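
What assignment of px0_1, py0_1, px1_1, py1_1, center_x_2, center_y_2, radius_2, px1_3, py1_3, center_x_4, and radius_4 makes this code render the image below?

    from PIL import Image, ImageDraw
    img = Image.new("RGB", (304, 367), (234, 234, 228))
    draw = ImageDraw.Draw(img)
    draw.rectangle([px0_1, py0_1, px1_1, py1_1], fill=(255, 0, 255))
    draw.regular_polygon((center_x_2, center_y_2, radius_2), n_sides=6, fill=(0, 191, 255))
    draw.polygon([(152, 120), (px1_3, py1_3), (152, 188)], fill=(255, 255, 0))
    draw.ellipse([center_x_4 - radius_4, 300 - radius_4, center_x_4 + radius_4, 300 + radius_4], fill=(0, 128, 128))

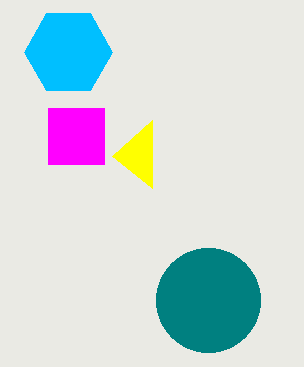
px0_1 = 48, py0_1 = 108, px1_1 = 104, py1_1 = 164, center_x_2 = 68, center_y_2 = 52, radius_2 = 44, px1_3 = 112, py1_3 = 156, center_x_4 = 208, radius_4 = 52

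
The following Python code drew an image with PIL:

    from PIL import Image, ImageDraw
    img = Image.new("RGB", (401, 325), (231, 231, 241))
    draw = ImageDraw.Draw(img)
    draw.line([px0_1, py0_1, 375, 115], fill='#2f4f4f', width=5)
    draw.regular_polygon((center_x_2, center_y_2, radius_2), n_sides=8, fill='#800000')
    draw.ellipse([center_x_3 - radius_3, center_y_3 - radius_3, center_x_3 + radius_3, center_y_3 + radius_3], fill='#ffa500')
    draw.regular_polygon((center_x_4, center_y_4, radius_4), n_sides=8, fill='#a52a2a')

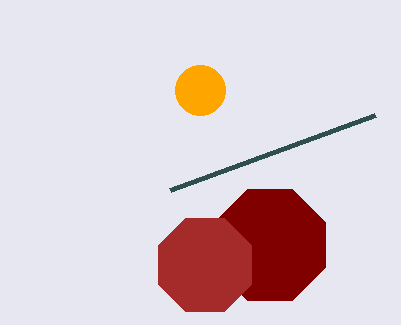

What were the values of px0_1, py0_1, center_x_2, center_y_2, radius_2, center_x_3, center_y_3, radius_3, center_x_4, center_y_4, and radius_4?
px0_1 = 170; py0_1 = 190; center_x_2 = 270; center_y_2 = 245; radius_2 = 60; center_x_3 = 200; center_y_3 = 90; radius_3 = 25; center_x_4 = 205; center_y_4 = 265; radius_4 = 50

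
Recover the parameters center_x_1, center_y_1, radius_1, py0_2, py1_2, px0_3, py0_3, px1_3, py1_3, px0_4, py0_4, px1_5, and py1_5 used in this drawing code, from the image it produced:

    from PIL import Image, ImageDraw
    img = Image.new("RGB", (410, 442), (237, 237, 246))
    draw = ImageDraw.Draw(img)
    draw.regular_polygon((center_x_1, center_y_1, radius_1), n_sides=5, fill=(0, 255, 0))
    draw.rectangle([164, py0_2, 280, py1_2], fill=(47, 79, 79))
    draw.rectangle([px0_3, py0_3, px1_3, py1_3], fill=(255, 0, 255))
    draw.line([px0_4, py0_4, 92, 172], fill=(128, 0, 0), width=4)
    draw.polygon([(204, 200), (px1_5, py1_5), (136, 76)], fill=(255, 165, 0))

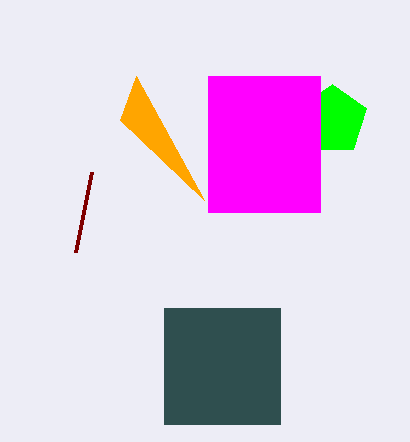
center_x_1 = 332, center_y_1 = 120, radius_1 = 36, py0_2 = 308, py1_2 = 424, px0_3 = 208, py0_3 = 76, px1_3 = 320, py1_3 = 212, px0_4 = 76, py0_4 = 252, px1_5 = 120, py1_5 = 120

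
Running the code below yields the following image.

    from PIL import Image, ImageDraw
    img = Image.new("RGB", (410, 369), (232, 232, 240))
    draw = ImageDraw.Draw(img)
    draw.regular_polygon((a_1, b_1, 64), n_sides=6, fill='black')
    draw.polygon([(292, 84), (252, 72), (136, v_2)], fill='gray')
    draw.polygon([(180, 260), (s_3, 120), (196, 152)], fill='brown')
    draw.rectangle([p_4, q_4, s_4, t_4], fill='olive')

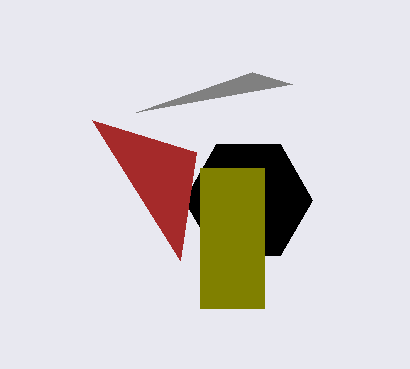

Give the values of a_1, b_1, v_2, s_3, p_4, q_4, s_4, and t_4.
a_1 = 248, b_1 = 200, v_2 = 112, s_3 = 92, p_4 = 200, q_4 = 168, s_4 = 264, t_4 = 308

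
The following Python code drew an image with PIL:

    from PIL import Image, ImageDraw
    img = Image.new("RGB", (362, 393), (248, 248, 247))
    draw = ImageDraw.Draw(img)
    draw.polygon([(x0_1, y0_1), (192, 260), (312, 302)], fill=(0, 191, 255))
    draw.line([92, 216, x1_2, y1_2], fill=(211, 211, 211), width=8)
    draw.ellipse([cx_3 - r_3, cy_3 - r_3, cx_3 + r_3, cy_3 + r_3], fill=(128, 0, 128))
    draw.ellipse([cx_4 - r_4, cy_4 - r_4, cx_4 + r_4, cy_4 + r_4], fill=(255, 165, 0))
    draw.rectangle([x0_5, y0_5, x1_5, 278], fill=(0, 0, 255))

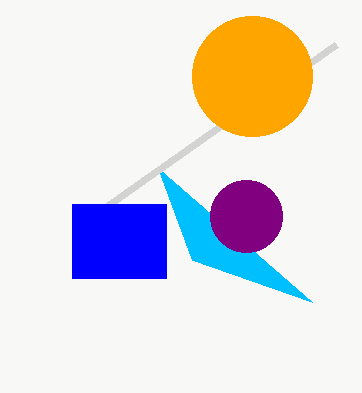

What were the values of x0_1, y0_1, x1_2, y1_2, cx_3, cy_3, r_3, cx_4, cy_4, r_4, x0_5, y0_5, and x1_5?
x0_1 = 158, y0_1 = 168, x1_2 = 336, y1_2 = 44, cx_3 = 246, cy_3 = 216, r_3 = 36, cx_4 = 252, cy_4 = 76, r_4 = 60, x0_5 = 72, y0_5 = 204, x1_5 = 166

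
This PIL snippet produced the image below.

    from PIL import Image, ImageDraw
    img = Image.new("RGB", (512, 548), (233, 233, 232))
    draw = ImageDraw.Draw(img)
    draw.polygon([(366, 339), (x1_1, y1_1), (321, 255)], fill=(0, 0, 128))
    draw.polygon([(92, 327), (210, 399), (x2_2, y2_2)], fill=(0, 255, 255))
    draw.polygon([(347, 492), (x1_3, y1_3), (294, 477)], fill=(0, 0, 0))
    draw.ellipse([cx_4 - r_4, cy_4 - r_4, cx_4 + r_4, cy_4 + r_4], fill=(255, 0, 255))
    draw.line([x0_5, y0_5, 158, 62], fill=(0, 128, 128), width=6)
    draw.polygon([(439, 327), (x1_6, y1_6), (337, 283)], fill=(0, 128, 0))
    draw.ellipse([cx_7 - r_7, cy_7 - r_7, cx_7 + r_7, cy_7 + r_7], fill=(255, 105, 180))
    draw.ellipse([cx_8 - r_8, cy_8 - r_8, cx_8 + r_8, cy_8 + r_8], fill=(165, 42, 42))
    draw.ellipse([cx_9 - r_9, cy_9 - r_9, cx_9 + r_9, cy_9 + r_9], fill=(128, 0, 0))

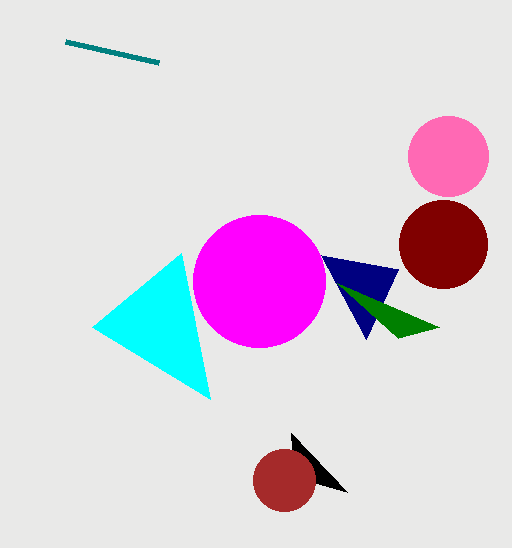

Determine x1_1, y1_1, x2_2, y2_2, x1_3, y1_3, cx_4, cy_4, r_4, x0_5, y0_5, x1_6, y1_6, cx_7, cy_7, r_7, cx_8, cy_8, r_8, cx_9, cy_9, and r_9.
x1_1 = 398, y1_1 = 269, x2_2 = 181, y2_2 = 253, x1_3 = 291, y1_3 = 433, cx_4 = 259, cy_4 = 281, r_4 = 66, x0_5 = 65, y0_5 = 41, x1_6 = 398, y1_6 = 338, cx_7 = 448, cy_7 = 156, r_7 = 40, cx_8 = 284, cy_8 = 480, r_8 = 31, cx_9 = 443, cy_9 = 244, r_9 = 44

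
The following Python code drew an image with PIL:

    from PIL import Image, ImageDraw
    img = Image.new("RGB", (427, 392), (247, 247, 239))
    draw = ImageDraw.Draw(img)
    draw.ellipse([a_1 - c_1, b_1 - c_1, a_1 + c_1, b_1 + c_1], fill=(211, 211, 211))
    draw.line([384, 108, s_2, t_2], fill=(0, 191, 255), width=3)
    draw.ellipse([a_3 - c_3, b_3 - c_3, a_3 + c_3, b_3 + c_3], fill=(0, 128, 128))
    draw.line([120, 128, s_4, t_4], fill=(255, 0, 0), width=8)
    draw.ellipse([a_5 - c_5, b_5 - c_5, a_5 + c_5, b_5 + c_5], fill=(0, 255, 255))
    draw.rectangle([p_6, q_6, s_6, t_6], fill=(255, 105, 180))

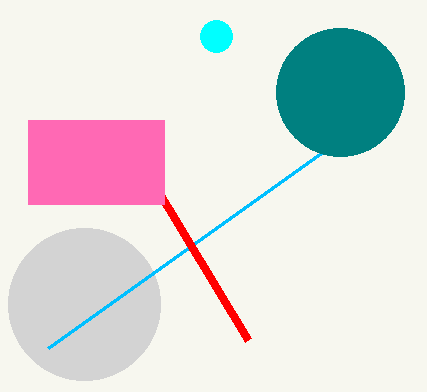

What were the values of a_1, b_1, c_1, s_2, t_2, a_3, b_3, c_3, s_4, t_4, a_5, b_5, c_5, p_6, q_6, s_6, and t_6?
a_1 = 84
b_1 = 304
c_1 = 76
s_2 = 48
t_2 = 348
a_3 = 340
b_3 = 92
c_3 = 64
s_4 = 248
t_4 = 340
a_5 = 216
b_5 = 36
c_5 = 16
p_6 = 28
q_6 = 120
s_6 = 164
t_6 = 204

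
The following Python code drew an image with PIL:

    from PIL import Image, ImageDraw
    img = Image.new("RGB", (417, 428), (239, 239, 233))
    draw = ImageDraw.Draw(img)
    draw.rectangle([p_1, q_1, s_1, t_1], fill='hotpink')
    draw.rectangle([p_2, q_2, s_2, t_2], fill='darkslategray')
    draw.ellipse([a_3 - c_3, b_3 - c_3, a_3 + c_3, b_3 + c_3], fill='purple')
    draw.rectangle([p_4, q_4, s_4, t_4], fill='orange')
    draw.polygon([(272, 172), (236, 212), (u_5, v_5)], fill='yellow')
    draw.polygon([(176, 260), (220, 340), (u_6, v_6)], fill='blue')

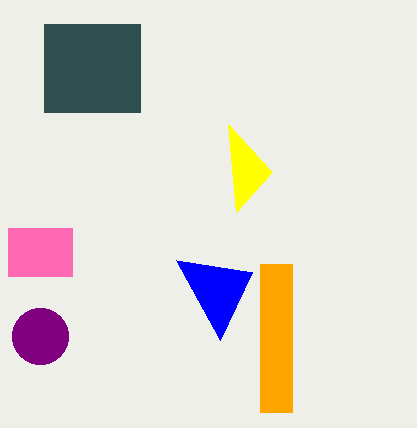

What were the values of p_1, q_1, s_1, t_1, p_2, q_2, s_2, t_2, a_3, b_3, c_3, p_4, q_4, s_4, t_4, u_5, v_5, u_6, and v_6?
p_1 = 8
q_1 = 228
s_1 = 72
t_1 = 276
p_2 = 44
q_2 = 24
s_2 = 140
t_2 = 112
a_3 = 40
b_3 = 336
c_3 = 28
p_4 = 260
q_4 = 264
s_4 = 292
t_4 = 412
u_5 = 228
v_5 = 124
u_6 = 252
v_6 = 272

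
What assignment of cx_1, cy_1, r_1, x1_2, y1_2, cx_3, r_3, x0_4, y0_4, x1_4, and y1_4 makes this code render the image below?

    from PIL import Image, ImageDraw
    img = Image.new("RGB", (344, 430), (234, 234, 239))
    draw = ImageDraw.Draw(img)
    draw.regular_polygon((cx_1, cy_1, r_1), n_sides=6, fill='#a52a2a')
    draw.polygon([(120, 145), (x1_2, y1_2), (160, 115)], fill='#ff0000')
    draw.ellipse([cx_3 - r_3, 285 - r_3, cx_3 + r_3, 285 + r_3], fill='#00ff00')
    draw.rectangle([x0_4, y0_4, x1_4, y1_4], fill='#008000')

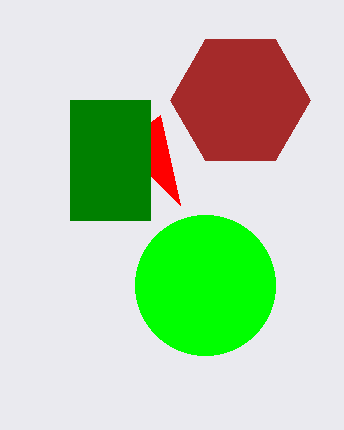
cx_1 = 240, cy_1 = 100, r_1 = 70, x1_2 = 180, y1_2 = 205, cx_3 = 205, r_3 = 70, x0_4 = 70, y0_4 = 100, x1_4 = 150, y1_4 = 220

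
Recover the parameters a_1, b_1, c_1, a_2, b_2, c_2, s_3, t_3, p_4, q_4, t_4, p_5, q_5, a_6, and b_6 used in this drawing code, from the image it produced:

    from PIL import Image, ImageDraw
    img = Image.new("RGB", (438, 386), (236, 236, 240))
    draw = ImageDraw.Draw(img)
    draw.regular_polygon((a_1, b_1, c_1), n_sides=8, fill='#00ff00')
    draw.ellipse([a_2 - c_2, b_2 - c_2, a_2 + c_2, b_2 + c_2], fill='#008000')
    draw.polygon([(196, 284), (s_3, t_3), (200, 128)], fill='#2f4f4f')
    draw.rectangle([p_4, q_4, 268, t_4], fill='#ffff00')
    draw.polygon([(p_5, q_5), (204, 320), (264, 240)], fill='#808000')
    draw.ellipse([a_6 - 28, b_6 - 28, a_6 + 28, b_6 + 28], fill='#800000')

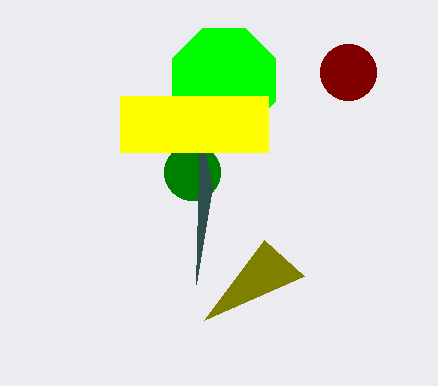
a_1 = 224, b_1 = 80, c_1 = 56, a_2 = 192, b_2 = 172, c_2 = 28, s_3 = 212, t_3 = 188, p_4 = 120, q_4 = 96, t_4 = 152, p_5 = 304, q_5 = 276, a_6 = 348, b_6 = 72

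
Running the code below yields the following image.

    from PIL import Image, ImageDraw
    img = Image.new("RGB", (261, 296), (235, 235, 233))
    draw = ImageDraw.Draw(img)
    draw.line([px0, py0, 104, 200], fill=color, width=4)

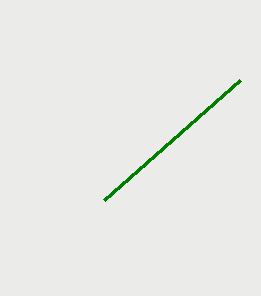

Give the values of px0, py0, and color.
px0 = 240
py0 = 80
color = 'green'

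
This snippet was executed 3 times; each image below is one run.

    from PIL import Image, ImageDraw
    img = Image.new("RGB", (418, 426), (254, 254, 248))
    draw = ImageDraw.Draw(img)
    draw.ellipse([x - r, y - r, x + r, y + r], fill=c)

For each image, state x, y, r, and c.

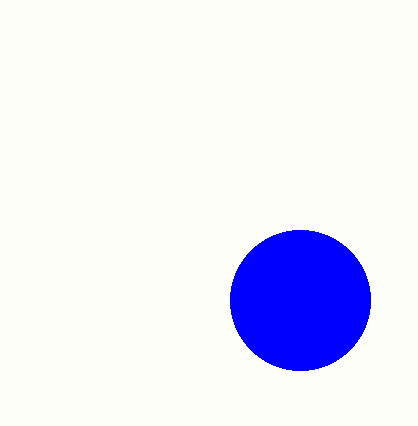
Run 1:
x = 300, y = 300, r = 70, c = 'blue'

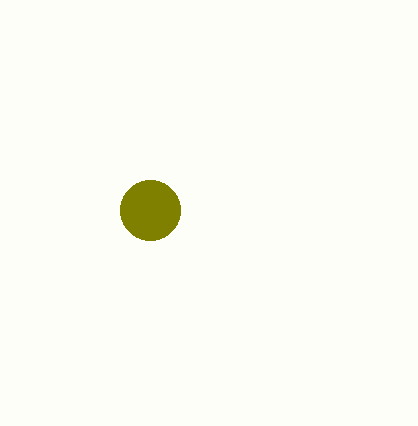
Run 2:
x = 150
y = 210
r = 30
c = 'olive'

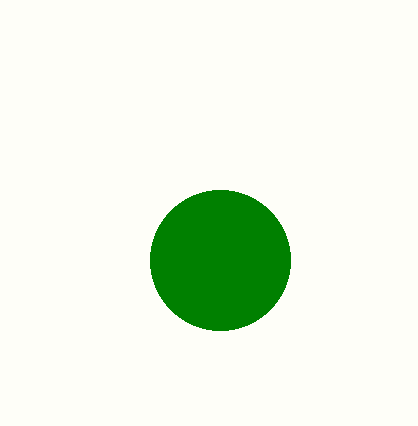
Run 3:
x = 220
y = 260
r = 70
c = 'green'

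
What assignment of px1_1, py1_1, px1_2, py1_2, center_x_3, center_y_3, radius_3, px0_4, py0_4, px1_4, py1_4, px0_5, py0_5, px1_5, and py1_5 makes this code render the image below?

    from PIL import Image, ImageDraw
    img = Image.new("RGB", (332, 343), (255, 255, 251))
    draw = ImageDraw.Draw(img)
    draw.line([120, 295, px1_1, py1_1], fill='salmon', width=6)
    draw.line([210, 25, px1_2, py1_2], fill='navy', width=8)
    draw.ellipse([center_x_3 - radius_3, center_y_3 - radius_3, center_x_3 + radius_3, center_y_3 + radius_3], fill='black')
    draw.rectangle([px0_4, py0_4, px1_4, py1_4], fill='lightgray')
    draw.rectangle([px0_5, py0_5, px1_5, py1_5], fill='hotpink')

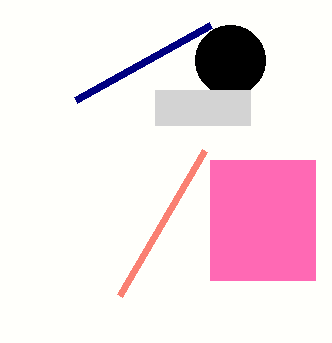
px1_1 = 205, py1_1 = 150, px1_2 = 75, py1_2 = 100, center_x_3 = 230, center_y_3 = 60, radius_3 = 35, px0_4 = 155, py0_4 = 90, px1_4 = 250, py1_4 = 125, px0_5 = 210, py0_5 = 160, px1_5 = 315, py1_5 = 280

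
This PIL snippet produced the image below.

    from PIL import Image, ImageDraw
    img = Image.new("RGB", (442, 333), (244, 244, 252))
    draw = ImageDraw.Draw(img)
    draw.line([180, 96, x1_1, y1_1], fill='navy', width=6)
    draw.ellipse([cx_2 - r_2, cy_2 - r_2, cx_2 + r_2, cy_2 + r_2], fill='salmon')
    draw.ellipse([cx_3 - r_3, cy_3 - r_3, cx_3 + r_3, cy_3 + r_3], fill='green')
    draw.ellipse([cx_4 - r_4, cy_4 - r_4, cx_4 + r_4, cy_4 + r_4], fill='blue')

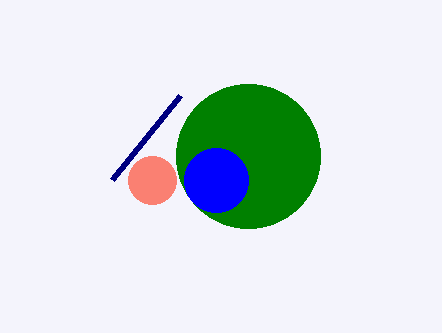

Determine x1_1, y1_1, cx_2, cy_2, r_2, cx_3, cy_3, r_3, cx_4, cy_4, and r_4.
x1_1 = 112, y1_1 = 180, cx_2 = 152, cy_2 = 180, r_2 = 24, cx_3 = 248, cy_3 = 156, r_3 = 72, cx_4 = 216, cy_4 = 180, r_4 = 32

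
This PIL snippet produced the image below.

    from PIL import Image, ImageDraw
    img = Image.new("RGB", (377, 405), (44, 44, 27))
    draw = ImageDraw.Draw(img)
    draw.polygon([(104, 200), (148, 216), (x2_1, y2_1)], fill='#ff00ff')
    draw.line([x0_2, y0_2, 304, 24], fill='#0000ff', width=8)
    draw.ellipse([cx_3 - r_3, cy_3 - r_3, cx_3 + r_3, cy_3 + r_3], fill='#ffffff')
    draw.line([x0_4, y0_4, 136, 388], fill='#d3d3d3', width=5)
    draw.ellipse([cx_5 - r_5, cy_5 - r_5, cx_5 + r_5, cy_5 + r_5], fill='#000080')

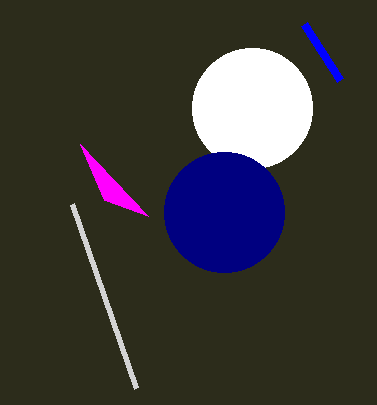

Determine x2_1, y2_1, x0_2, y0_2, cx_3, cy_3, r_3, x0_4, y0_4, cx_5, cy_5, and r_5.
x2_1 = 80, y2_1 = 144, x0_2 = 340, y0_2 = 80, cx_3 = 252, cy_3 = 108, r_3 = 60, x0_4 = 72, y0_4 = 204, cx_5 = 224, cy_5 = 212, r_5 = 60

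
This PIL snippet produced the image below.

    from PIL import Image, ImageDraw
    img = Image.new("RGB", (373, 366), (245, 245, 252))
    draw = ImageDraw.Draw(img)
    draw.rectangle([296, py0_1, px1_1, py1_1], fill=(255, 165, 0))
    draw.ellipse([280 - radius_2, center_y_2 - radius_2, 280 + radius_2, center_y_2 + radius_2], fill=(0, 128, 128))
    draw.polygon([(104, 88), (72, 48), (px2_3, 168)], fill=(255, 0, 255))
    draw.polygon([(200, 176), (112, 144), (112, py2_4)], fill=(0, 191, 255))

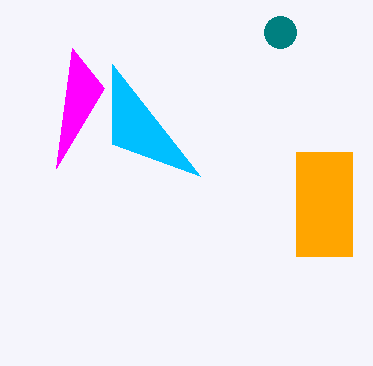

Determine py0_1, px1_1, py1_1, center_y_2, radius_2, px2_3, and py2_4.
py0_1 = 152, px1_1 = 352, py1_1 = 256, center_y_2 = 32, radius_2 = 16, px2_3 = 56, py2_4 = 64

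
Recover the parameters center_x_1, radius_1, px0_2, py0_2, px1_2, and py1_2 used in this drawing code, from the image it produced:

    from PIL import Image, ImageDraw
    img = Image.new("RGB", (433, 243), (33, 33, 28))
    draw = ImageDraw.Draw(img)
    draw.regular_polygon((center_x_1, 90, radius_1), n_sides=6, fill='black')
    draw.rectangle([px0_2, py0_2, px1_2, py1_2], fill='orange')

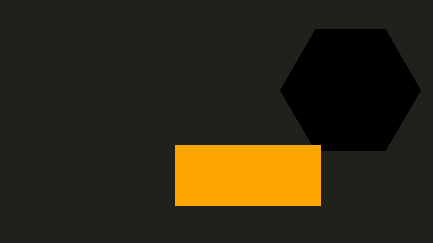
center_x_1 = 350
radius_1 = 70
px0_2 = 175
py0_2 = 145
px1_2 = 320
py1_2 = 205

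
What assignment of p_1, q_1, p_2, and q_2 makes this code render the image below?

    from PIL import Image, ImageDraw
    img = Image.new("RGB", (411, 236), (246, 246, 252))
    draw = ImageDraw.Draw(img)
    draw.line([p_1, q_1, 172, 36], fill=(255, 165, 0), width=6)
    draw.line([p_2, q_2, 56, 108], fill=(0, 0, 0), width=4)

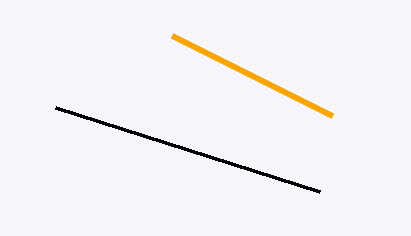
p_1 = 332
q_1 = 116
p_2 = 320
q_2 = 192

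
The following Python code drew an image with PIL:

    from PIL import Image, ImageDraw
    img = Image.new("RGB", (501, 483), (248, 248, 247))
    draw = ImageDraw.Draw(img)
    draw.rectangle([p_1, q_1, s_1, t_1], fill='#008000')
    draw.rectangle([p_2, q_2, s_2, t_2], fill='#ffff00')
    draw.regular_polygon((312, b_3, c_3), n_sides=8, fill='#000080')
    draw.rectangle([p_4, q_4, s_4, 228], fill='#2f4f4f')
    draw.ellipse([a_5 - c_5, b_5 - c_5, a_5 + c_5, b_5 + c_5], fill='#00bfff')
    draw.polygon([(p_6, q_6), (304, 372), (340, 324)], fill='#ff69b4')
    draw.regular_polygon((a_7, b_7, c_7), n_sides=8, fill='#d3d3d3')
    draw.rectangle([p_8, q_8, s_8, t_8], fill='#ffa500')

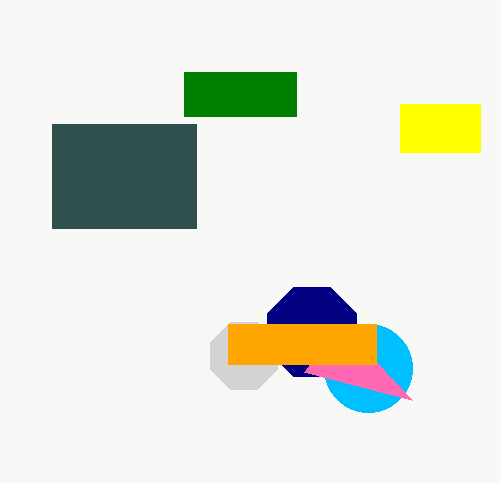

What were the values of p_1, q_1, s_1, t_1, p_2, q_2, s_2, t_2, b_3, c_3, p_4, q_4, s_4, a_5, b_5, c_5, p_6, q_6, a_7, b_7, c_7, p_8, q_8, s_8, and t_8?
p_1 = 184; q_1 = 72; s_1 = 296; t_1 = 116; p_2 = 400; q_2 = 104; s_2 = 480; t_2 = 152; b_3 = 332; c_3 = 48; p_4 = 52; q_4 = 124; s_4 = 196; a_5 = 368; b_5 = 368; c_5 = 44; p_6 = 412; q_6 = 400; a_7 = 244; b_7 = 356; c_7 = 36; p_8 = 228; q_8 = 324; s_8 = 376; t_8 = 364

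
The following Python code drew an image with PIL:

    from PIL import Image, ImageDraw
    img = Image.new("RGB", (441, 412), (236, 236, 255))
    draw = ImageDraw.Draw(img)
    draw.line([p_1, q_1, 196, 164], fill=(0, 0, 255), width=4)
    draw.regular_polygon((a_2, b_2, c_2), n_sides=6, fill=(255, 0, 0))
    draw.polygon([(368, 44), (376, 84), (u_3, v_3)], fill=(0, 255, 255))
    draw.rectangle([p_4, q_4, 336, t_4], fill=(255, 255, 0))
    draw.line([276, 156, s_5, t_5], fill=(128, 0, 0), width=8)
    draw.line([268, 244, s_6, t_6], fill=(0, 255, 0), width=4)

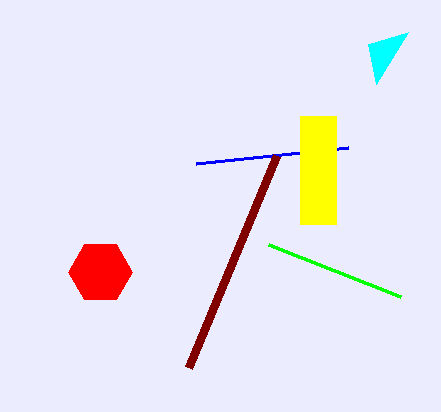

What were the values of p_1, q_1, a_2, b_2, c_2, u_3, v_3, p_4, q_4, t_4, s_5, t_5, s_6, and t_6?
p_1 = 348
q_1 = 148
a_2 = 100
b_2 = 272
c_2 = 32
u_3 = 408
v_3 = 32
p_4 = 300
q_4 = 116
t_4 = 224
s_5 = 188
t_5 = 368
s_6 = 400
t_6 = 296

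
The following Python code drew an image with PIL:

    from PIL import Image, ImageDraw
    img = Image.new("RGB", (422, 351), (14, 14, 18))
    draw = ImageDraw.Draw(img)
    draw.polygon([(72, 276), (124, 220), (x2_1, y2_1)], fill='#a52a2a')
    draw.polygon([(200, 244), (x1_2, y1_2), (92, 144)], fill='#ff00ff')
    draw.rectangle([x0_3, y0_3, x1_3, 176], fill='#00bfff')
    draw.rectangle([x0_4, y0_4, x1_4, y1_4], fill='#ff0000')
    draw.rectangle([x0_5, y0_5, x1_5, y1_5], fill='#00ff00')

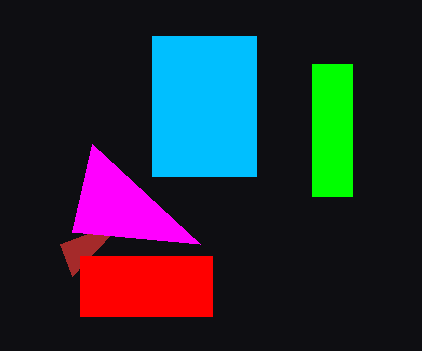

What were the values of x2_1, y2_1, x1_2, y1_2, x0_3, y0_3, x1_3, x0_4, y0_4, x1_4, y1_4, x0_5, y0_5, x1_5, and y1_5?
x2_1 = 60
y2_1 = 244
x1_2 = 72
y1_2 = 232
x0_3 = 152
y0_3 = 36
x1_3 = 256
x0_4 = 80
y0_4 = 256
x1_4 = 212
y1_4 = 316
x0_5 = 312
y0_5 = 64
x1_5 = 352
y1_5 = 196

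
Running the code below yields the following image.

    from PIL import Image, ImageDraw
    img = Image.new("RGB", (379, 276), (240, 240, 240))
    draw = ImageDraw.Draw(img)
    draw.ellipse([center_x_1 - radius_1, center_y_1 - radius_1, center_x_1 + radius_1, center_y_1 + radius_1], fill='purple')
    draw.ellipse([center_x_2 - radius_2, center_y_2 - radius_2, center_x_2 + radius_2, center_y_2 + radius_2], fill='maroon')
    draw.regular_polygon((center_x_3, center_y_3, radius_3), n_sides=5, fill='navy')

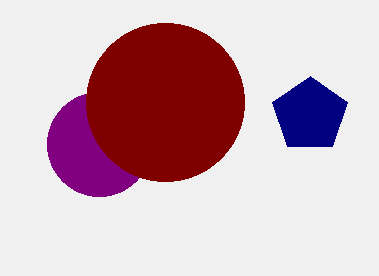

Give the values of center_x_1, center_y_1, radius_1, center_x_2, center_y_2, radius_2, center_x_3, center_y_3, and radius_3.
center_x_1 = 99
center_y_1 = 144
radius_1 = 52
center_x_2 = 165
center_y_2 = 102
radius_2 = 79
center_x_3 = 310
center_y_3 = 115
radius_3 = 39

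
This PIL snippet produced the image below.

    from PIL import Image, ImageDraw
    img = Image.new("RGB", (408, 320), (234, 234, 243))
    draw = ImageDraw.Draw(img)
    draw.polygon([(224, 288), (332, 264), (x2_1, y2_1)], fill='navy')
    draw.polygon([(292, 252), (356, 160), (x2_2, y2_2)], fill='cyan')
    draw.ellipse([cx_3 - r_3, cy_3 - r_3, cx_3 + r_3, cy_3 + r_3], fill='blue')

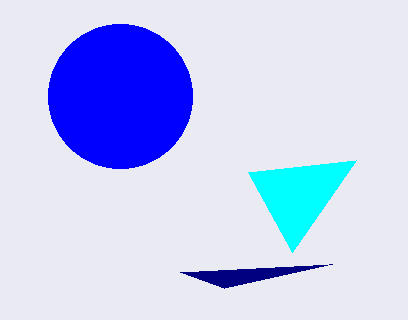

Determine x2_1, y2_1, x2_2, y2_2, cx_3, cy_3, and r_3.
x2_1 = 180
y2_1 = 272
x2_2 = 248
y2_2 = 172
cx_3 = 120
cy_3 = 96
r_3 = 72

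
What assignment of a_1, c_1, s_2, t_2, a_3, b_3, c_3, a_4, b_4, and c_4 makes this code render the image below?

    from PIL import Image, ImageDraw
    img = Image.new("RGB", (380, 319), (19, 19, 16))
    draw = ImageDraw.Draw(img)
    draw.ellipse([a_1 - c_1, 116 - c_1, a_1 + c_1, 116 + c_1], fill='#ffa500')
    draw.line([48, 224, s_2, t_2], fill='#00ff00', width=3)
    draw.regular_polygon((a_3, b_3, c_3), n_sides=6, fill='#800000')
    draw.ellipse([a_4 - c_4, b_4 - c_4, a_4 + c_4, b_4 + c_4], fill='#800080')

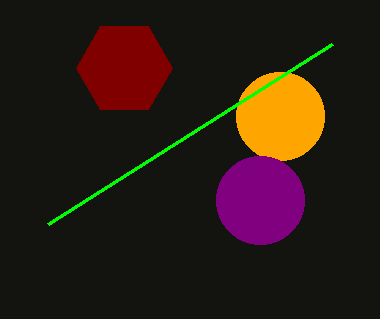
a_1 = 280
c_1 = 44
s_2 = 332
t_2 = 44
a_3 = 124
b_3 = 68
c_3 = 48
a_4 = 260
b_4 = 200
c_4 = 44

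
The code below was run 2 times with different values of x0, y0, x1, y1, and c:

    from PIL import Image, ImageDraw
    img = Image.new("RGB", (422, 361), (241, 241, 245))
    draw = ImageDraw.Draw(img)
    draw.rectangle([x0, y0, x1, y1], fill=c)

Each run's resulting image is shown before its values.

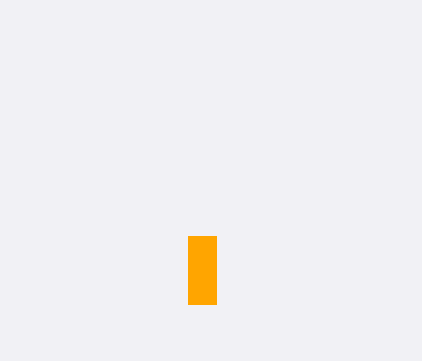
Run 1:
x0 = 188, y0 = 236, x1 = 216, y1 = 304, c = 'orange'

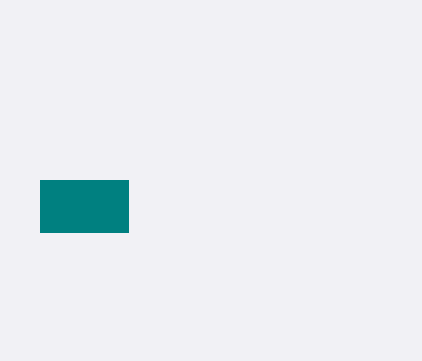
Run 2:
x0 = 40
y0 = 180
x1 = 128
y1 = 232
c = 'teal'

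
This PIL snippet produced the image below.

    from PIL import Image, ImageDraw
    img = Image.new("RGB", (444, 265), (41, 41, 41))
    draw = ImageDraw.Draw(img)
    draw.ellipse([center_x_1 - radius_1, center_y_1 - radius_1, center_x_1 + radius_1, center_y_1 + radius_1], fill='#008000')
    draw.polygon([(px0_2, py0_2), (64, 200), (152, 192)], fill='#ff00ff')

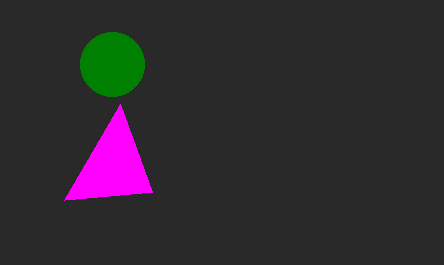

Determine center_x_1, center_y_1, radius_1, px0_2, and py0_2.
center_x_1 = 112, center_y_1 = 64, radius_1 = 32, px0_2 = 120, py0_2 = 104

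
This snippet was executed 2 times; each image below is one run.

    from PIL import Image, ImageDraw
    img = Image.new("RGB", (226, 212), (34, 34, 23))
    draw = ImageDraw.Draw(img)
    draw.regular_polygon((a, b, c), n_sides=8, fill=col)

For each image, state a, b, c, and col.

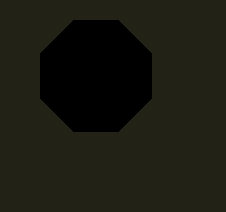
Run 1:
a = 96, b = 76, c = 60, col = 'black'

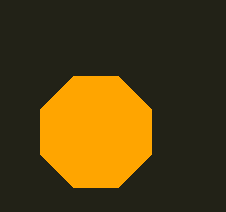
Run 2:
a = 96; b = 132; c = 60; col = 'orange'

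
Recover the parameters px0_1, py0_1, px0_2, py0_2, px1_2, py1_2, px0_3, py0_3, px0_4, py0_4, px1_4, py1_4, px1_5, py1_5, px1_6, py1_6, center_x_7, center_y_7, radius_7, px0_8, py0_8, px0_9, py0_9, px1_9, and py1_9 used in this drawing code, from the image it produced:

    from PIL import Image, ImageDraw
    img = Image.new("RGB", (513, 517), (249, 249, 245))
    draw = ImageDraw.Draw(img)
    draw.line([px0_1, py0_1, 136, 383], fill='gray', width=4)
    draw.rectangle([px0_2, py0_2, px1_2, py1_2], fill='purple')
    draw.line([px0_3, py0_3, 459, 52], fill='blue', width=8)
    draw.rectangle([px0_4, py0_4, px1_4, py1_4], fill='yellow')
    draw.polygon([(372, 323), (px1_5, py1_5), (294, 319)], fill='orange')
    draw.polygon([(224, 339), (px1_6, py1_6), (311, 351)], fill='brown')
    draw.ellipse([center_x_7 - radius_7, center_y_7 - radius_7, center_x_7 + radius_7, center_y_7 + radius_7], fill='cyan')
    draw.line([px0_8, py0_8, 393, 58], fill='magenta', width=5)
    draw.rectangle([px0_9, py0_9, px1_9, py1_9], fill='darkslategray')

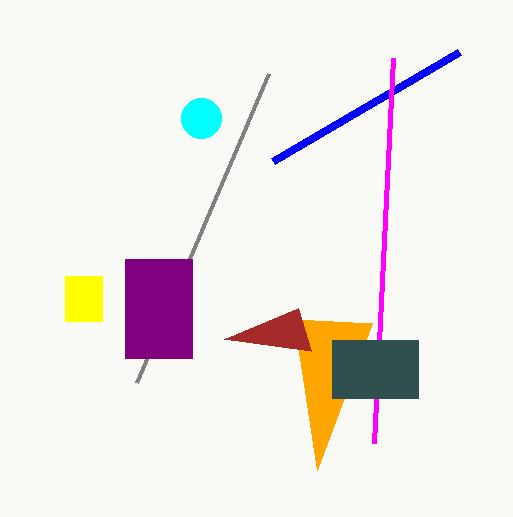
px0_1 = 268
py0_1 = 74
px0_2 = 125
py0_2 = 259
px1_2 = 192
py1_2 = 358
px0_3 = 273
py0_3 = 161
px0_4 = 65
py0_4 = 276
px1_4 = 102
py1_4 = 321
px1_5 = 317
py1_5 = 470
px1_6 = 298
py1_6 = 308
center_x_7 = 201
center_y_7 = 118
radius_7 = 20
px0_8 = 374
py0_8 = 443
px0_9 = 332
py0_9 = 340
px1_9 = 418
py1_9 = 398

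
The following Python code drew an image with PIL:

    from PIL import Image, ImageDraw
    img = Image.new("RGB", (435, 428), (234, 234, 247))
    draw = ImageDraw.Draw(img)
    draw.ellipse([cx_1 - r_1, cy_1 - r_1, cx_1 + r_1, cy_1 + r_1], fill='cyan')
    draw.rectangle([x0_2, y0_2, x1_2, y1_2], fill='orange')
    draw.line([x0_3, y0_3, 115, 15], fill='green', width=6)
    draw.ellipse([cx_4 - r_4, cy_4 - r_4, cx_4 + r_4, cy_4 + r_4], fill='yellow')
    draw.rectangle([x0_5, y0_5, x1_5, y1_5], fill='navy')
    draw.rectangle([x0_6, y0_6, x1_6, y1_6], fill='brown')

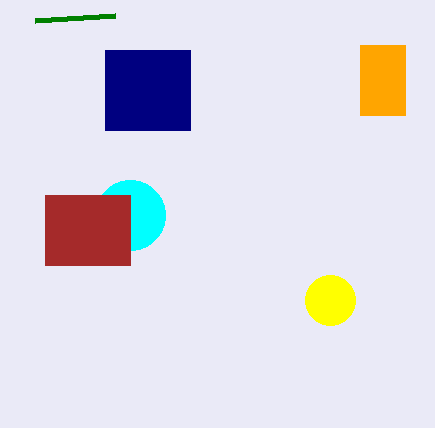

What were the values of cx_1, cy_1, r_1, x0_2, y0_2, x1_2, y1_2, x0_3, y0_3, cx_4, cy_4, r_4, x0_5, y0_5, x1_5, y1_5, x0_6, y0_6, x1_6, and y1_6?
cx_1 = 130, cy_1 = 215, r_1 = 35, x0_2 = 360, y0_2 = 45, x1_2 = 405, y1_2 = 115, x0_3 = 35, y0_3 = 20, cx_4 = 330, cy_4 = 300, r_4 = 25, x0_5 = 105, y0_5 = 50, x1_5 = 190, y1_5 = 130, x0_6 = 45, y0_6 = 195, x1_6 = 130, y1_6 = 265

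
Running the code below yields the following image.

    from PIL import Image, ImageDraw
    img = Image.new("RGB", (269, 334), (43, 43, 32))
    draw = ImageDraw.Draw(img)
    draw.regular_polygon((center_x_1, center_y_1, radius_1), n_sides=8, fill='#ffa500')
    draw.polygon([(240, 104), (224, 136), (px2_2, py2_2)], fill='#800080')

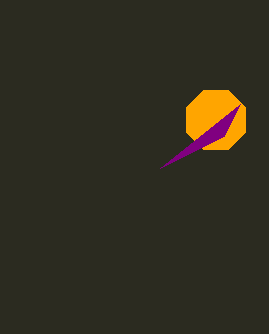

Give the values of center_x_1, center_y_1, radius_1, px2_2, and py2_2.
center_x_1 = 216, center_y_1 = 120, radius_1 = 32, px2_2 = 160, py2_2 = 168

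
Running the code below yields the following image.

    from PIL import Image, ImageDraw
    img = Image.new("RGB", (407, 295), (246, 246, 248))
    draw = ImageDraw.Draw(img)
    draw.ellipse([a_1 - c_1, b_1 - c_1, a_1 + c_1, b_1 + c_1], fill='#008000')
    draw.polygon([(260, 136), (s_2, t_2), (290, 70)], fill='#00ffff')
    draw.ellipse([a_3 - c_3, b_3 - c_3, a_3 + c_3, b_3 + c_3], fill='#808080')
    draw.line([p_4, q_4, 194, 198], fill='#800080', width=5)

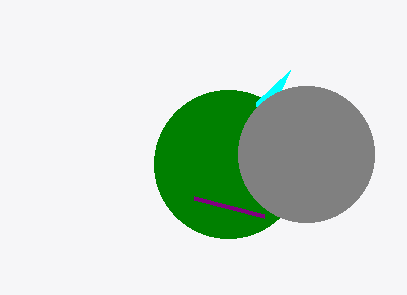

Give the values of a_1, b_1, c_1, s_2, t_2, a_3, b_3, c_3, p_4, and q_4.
a_1 = 228; b_1 = 164; c_1 = 74; s_2 = 256; t_2 = 102; a_3 = 306; b_3 = 154; c_3 = 68; p_4 = 264; q_4 = 216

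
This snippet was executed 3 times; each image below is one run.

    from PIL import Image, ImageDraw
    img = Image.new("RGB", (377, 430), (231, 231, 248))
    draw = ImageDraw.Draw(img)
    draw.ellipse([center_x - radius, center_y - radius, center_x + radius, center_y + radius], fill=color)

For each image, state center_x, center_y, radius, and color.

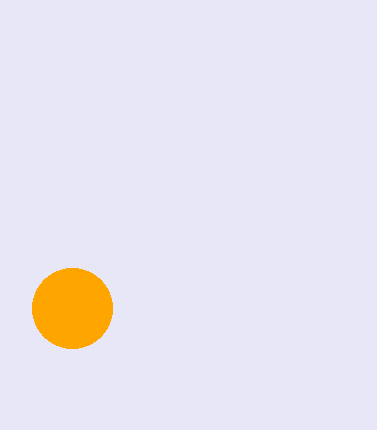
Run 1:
center_x = 72; center_y = 308; radius = 40; color = 'orange'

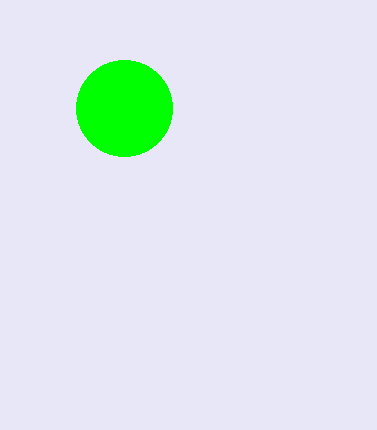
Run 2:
center_x = 124; center_y = 108; radius = 48; color = 'lime'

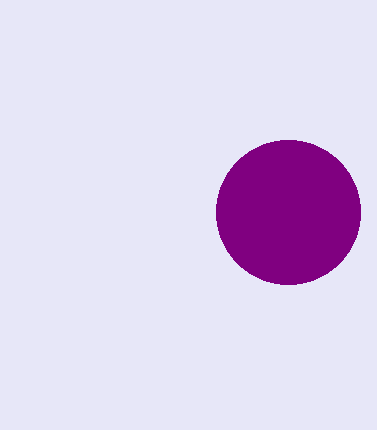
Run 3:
center_x = 288; center_y = 212; radius = 72; color = 'purple'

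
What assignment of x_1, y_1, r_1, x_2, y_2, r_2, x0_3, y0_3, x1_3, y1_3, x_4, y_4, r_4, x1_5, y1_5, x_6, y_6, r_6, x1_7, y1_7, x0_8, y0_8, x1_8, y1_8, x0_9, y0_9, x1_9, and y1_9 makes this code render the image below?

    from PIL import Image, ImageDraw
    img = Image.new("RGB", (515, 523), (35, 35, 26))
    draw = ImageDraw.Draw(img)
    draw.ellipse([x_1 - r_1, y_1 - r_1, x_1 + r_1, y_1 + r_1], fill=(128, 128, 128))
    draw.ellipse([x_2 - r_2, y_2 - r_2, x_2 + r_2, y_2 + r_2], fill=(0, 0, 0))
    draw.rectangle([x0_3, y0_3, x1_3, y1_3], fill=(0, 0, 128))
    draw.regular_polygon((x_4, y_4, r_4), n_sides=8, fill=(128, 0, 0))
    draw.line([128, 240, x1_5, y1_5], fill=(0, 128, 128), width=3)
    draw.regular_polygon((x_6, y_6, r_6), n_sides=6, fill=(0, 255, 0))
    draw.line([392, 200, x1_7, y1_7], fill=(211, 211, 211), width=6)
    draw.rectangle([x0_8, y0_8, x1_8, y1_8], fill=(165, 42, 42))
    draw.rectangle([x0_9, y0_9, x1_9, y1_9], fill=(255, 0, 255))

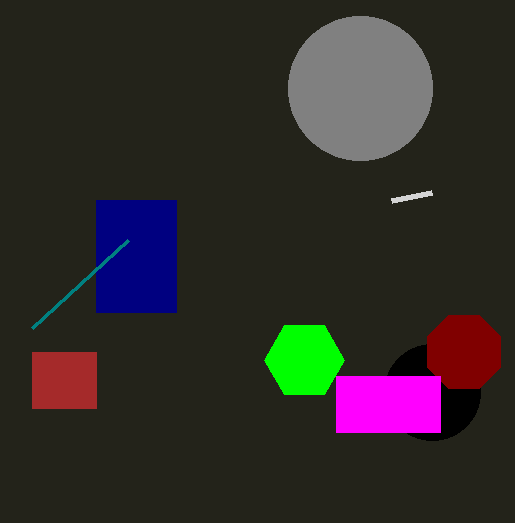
x_1 = 360; y_1 = 88; r_1 = 72; x_2 = 432; y_2 = 392; r_2 = 48; x0_3 = 96; y0_3 = 200; x1_3 = 176; y1_3 = 312; x_4 = 464; y_4 = 352; r_4 = 40; x1_5 = 32; y1_5 = 328; x_6 = 304; y_6 = 360; r_6 = 40; x1_7 = 432; y1_7 = 192; x0_8 = 32; y0_8 = 352; x1_8 = 96; y1_8 = 408; x0_9 = 336; y0_9 = 376; x1_9 = 440; y1_9 = 432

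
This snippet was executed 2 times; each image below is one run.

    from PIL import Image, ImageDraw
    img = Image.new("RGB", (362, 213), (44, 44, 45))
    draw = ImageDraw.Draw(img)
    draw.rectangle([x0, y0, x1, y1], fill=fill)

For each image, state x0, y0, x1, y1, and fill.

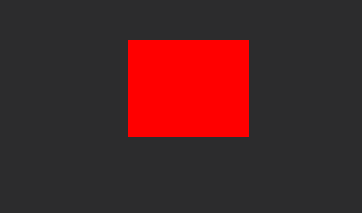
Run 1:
x0 = 128
y0 = 40
x1 = 248
y1 = 136
fill = 'red'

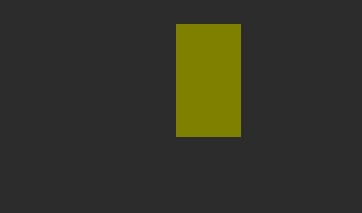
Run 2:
x0 = 176; y0 = 24; x1 = 240; y1 = 136; fill = 'olive'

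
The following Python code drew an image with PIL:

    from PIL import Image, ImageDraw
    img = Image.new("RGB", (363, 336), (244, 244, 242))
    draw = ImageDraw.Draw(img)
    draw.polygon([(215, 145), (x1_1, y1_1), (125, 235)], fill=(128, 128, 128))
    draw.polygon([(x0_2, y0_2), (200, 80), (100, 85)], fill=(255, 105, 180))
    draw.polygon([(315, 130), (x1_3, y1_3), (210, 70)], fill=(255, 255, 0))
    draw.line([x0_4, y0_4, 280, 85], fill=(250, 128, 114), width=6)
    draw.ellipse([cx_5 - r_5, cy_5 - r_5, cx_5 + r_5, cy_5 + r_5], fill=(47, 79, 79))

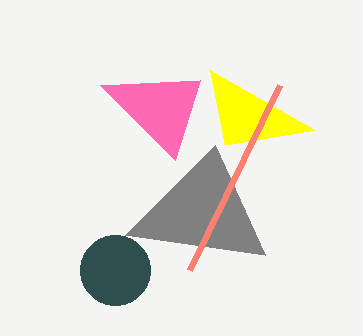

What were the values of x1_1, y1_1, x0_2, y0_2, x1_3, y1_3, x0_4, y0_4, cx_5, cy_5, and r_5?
x1_1 = 265
y1_1 = 255
x0_2 = 175
y0_2 = 160
x1_3 = 225
y1_3 = 145
x0_4 = 190
y0_4 = 270
cx_5 = 115
cy_5 = 270
r_5 = 35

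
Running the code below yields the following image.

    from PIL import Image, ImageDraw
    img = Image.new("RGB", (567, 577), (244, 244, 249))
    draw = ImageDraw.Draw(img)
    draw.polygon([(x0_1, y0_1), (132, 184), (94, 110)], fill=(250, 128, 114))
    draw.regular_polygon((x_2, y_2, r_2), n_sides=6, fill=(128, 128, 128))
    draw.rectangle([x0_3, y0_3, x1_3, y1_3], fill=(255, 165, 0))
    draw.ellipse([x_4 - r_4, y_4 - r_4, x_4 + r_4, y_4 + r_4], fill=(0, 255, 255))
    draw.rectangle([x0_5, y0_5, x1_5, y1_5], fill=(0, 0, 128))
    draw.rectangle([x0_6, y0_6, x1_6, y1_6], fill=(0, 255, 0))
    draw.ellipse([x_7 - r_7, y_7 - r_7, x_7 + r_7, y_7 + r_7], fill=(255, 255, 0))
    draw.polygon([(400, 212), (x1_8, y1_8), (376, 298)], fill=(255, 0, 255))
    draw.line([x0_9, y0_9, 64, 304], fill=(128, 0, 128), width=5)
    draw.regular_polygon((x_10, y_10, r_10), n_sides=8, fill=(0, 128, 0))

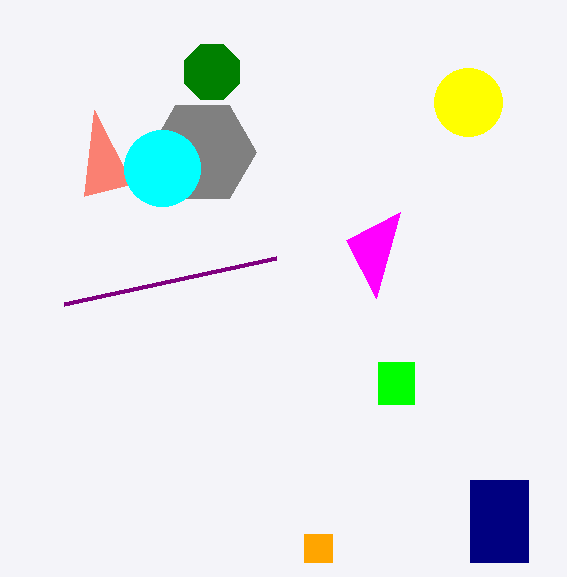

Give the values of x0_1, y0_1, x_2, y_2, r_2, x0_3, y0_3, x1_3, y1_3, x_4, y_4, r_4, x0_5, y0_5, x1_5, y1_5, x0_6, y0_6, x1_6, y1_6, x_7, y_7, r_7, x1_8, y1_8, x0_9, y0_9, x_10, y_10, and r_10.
x0_1 = 84
y0_1 = 196
x_2 = 202
y_2 = 152
r_2 = 54
x0_3 = 304
y0_3 = 534
x1_3 = 332
y1_3 = 562
x_4 = 162
y_4 = 168
r_4 = 38
x0_5 = 470
y0_5 = 480
x1_5 = 528
y1_5 = 562
x0_6 = 378
y0_6 = 362
x1_6 = 414
y1_6 = 404
x_7 = 468
y_7 = 102
r_7 = 34
x1_8 = 346
y1_8 = 240
x0_9 = 276
y0_9 = 258
x_10 = 212
y_10 = 72
r_10 = 30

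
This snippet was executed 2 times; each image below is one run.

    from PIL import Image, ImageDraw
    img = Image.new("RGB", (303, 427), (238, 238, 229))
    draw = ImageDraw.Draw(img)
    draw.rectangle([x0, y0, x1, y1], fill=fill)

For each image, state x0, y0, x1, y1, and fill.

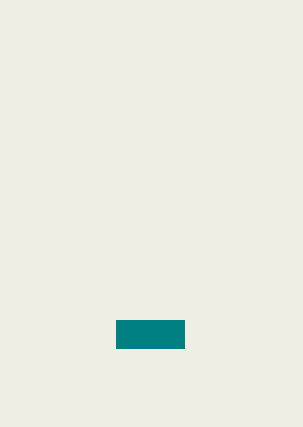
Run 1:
x0 = 116; y0 = 320; x1 = 184; y1 = 348; fill = 'teal'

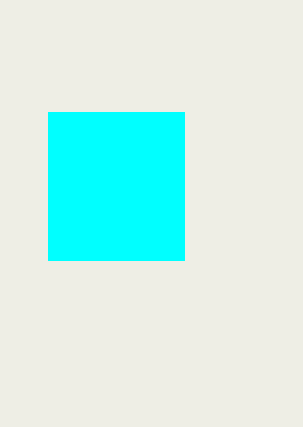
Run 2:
x0 = 48, y0 = 112, x1 = 184, y1 = 260, fill = 'cyan'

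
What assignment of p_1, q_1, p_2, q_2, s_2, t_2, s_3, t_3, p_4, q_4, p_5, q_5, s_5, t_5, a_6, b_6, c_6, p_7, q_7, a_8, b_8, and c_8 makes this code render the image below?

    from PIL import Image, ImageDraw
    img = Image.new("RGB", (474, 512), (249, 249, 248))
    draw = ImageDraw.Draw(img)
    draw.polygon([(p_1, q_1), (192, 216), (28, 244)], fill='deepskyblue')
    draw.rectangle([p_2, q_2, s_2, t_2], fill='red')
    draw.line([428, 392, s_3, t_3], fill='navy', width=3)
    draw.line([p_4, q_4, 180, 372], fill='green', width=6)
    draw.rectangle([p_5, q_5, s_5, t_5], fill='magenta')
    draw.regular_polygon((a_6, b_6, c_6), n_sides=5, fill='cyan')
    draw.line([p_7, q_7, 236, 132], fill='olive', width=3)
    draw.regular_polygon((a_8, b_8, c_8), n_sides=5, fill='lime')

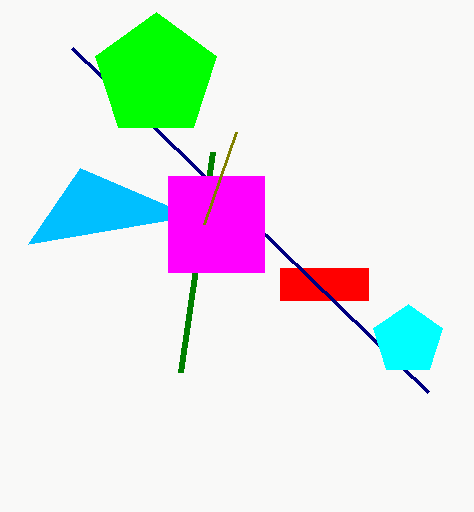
p_1 = 80
q_1 = 168
p_2 = 280
q_2 = 268
s_2 = 368
t_2 = 300
s_3 = 72
t_3 = 48
p_4 = 212
q_4 = 152
p_5 = 168
q_5 = 176
s_5 = 264
t_5 = 272
a_6 = 408
b_6 = 340
c_6 = 36
p_7 = 204
q_7 = 224
a_8 = 156
b_8 = 76
c_8 = 64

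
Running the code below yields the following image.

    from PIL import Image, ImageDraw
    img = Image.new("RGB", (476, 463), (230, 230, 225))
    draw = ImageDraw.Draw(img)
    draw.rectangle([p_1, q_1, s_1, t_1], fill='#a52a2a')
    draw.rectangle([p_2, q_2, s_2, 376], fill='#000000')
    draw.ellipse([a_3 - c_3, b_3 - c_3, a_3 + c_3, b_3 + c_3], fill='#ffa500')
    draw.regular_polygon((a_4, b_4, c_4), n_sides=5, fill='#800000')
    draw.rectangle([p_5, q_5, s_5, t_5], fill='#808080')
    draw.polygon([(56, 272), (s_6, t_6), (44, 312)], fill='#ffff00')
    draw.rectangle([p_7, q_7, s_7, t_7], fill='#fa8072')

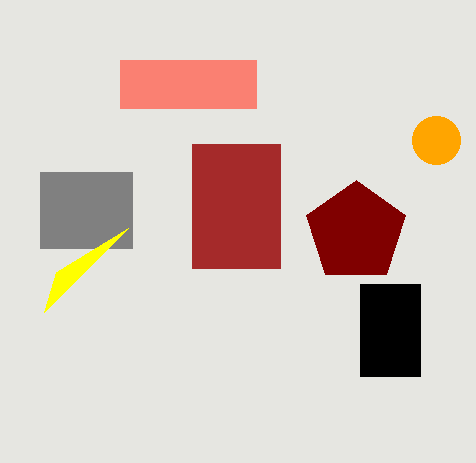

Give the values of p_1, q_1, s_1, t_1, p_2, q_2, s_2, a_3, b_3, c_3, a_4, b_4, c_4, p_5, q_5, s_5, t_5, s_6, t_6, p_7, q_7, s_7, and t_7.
p_1 = 192; q_1 = 144; s_1 = 280; t_1 = 268; p_2 = 360; q_2 = 284; s_2 = 420; a_3 = 436; b_3 = 140; c_3 = 24; a_4 = 356; b_4 = 232; c_4 = 52; p_5 = 40; q_5 = 172; s_5 = 132; t_5 = 248; s_6 = 128; t_6 = 228; p_7 = 120; q_7 = 60; s_7 = 256; t_7 = 108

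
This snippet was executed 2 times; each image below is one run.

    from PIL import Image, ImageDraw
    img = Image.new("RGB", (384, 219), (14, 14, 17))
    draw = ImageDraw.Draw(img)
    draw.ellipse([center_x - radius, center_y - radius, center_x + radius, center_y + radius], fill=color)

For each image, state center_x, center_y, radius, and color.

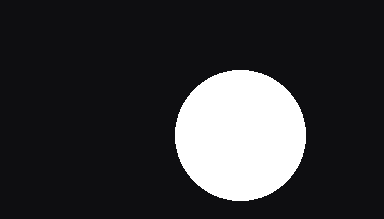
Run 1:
center_x = 240, center_y = 135, radius = 65, color = 'white'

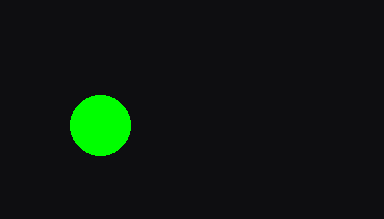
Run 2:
center_x = 100, center_y = 125, radius = 30, color = 'lime'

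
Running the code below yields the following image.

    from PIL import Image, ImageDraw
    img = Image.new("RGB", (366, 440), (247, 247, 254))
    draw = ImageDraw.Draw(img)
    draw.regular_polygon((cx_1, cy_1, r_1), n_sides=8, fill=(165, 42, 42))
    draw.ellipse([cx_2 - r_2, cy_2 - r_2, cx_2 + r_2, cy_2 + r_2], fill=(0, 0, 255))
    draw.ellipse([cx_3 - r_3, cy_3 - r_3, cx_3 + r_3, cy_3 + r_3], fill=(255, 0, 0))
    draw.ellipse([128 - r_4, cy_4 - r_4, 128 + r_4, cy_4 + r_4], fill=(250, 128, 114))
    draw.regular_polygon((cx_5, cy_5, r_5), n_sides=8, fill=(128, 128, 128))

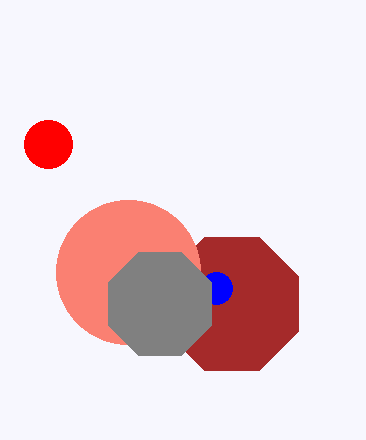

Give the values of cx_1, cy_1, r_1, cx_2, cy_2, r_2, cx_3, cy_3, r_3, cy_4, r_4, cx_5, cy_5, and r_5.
cx_1 = 232
cy_1 = 304
r_1 = 72
cx_2 = 216
cy_2 = 288
r_2 = 16
cx_3 = 48
cy_3 = 144
r_3 = 24
cy_4 = 272
r_4 = 72
cx_5 = 160
cy_5 = 304
r_5 = 56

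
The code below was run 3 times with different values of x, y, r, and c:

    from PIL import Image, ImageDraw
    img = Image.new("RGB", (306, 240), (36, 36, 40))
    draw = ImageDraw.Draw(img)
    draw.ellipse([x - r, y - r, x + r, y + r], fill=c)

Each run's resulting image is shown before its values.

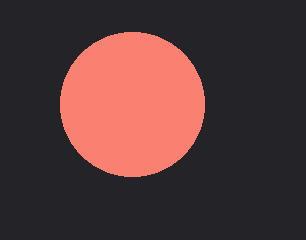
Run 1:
x = 132; y = 104; r = 72; c = 'salmon'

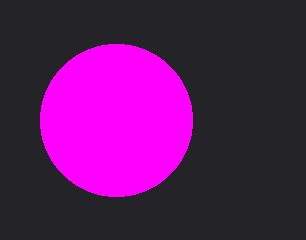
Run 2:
x = 116; y = 120; r = 76; c = 'magenta'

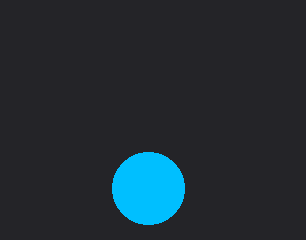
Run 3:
x = 148; y = 188; r = 36; c = 'deepskyblue'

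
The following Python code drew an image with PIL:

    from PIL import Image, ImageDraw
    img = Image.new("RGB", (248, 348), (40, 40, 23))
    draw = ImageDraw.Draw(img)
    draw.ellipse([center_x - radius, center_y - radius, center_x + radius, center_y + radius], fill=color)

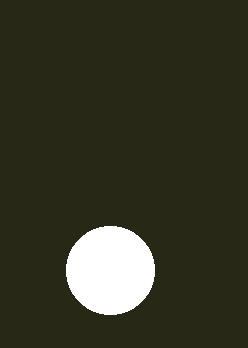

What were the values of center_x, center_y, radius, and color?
center_x = 110, center_y = 270, radius = 44, color = 'white'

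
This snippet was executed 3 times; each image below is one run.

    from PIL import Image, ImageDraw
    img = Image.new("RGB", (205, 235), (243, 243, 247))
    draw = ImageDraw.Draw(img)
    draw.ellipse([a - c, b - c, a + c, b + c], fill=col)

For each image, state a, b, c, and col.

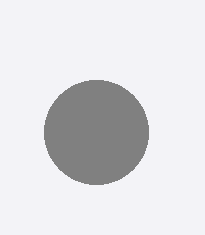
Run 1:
a = 96, b = 132, c = 52, col = 'gray'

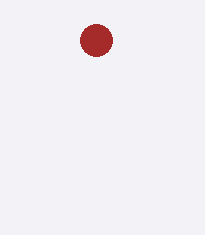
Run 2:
a = 96; b = 40; c = 16; col = 'brown'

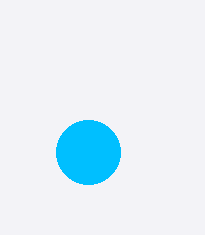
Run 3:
a = 88; b = 152; c = 32; col = 'deepskyblue'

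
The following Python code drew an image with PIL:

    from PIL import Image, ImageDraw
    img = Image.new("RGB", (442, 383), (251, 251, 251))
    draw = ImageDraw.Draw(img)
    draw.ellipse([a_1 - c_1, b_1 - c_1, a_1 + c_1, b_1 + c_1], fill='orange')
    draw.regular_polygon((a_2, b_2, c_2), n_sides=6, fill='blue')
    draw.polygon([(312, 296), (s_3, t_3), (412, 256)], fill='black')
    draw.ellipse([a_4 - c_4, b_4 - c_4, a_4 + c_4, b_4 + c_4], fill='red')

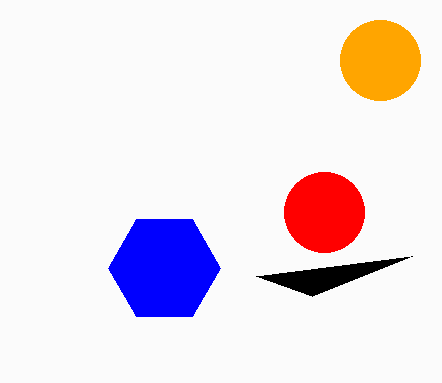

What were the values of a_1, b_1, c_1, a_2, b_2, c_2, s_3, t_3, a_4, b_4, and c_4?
a_1 = 380, b_1 = 60, c_1 = 40, a_2 = 164, b_2 = 268, c_2 = 56, s_3 = 256, t_3 = 276, a_4 = 324, b_4 = 212, c_4 = 40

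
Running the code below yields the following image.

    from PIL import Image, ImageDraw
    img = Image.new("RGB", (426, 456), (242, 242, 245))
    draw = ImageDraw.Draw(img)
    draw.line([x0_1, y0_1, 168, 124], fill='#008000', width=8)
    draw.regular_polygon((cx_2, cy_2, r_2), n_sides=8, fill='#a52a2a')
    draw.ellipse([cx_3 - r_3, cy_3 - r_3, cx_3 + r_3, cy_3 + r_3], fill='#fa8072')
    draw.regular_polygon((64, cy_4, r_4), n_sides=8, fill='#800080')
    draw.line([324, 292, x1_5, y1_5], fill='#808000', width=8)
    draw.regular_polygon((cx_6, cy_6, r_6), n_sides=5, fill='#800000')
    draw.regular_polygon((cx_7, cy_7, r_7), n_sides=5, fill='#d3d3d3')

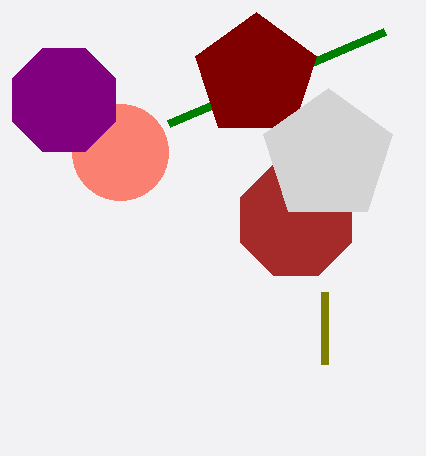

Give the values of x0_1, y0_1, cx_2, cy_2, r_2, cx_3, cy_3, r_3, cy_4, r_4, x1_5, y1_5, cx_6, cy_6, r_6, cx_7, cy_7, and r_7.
x0_1 = 384
y0_1 = 32
cx_2 = 296
cy_2 = 220
r_2 = 60
cx_3 = 120
cy_3 = 152
r_3 = 48
cy_4 = 100
r_4 = 56
x1_5 = 324
y1_5 = 364
cx_6 = 256
cy_6 = 76
r_6 = 64
cx_7 = 328
cy_7 = 156
r_7 = 68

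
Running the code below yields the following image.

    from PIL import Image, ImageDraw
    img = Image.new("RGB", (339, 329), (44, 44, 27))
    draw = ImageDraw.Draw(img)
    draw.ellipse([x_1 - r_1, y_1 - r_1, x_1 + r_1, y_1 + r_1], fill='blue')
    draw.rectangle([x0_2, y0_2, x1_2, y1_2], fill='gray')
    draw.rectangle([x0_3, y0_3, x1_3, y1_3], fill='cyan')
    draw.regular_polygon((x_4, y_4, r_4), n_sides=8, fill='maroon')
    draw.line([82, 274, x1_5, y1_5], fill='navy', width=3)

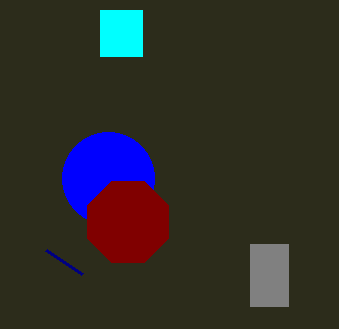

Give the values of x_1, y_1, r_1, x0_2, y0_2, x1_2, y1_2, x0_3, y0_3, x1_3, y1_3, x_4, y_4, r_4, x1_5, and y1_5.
x_1 = 108; y_1 = 178; r_1 = 46; x0_2 = 250; y0_2 = 244; x1_2 = 288; y1_2 = 306; x0_3 = 100; y0_3 = 10; x1_3 = 142; y1_3 = 56; x_4 = 128; y_4 = 222; r_4 = 44; x1_5 = 46; y1_5 = 250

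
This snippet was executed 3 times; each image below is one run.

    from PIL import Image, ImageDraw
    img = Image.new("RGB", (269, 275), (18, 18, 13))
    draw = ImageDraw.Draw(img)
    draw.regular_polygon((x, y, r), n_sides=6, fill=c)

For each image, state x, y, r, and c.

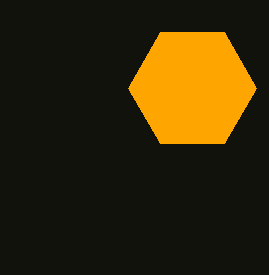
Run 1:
x = 192, y = 88, r = 64, c = 'orange'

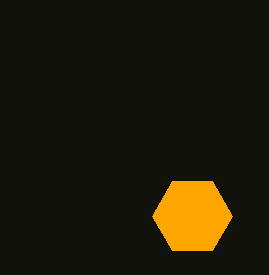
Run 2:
x = 192; y = 216; r = 40; c = 'orange'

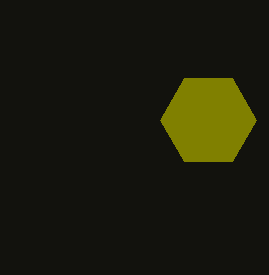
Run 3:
x = 208; y = 120; r = 48; c = 'olive'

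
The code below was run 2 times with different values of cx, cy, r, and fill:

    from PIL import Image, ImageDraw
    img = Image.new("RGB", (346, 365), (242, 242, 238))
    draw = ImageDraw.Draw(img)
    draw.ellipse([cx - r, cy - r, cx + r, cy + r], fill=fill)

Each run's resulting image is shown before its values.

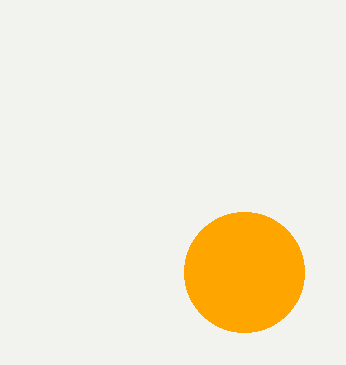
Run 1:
cx = 244, cy = 272, r = 60, fill = 'orange'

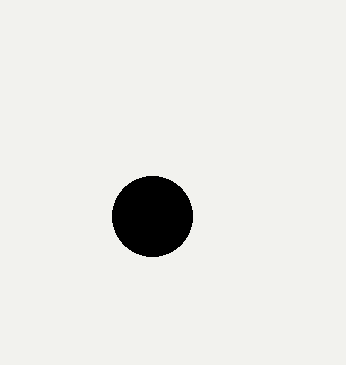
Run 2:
cx = 152
cy = 216
r = 40
fill = 'black'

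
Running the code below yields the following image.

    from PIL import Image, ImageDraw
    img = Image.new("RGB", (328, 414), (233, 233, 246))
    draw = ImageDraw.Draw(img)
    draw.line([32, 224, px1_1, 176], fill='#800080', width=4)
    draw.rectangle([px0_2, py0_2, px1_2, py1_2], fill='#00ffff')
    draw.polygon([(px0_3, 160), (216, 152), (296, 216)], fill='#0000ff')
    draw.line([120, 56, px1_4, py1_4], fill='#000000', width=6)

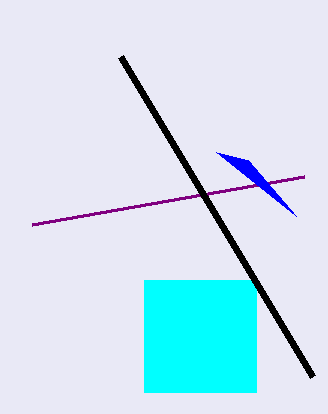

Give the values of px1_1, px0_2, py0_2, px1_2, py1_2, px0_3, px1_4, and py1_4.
px1_1 = 304
px0_2 = 144
py0_2 = 280
px1_2 = 256
py1_2 = 392
px0_3 = 248
px1_4 = 312
py1_4 = 376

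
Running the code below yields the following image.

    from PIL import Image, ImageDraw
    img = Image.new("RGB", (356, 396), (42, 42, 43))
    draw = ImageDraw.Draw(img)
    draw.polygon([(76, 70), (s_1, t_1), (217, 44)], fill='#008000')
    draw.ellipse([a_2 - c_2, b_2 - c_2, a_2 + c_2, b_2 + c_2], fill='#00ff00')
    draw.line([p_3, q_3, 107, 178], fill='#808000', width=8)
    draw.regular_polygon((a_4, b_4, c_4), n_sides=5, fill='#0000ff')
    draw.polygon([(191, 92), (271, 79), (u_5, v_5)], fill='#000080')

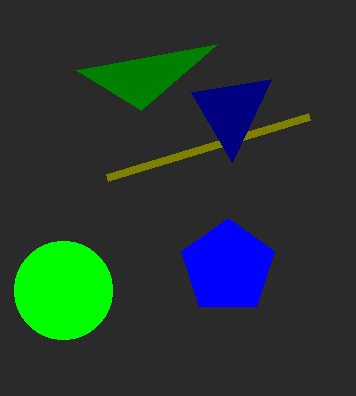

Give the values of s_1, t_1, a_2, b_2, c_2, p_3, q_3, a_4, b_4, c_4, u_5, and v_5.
s_1 = 141, t_1 = 110, a_2 = 63, b_2 = 290, c_2 = 49, p_3 = 309, q_3 = 117, a_4 = 228, b_4 = 267, c_4 = 49, u_5 = 232, v_5 = 162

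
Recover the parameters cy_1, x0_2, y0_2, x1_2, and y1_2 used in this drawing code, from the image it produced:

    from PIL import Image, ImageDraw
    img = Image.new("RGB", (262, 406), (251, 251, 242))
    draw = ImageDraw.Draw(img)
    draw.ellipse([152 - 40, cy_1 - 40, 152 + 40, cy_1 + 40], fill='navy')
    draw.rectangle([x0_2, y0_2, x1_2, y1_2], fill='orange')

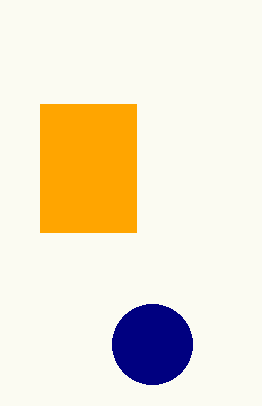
cy_1 = 344; x0_2 = 40; y0_2 = 104; x1_2 = 136; y1_2 = 232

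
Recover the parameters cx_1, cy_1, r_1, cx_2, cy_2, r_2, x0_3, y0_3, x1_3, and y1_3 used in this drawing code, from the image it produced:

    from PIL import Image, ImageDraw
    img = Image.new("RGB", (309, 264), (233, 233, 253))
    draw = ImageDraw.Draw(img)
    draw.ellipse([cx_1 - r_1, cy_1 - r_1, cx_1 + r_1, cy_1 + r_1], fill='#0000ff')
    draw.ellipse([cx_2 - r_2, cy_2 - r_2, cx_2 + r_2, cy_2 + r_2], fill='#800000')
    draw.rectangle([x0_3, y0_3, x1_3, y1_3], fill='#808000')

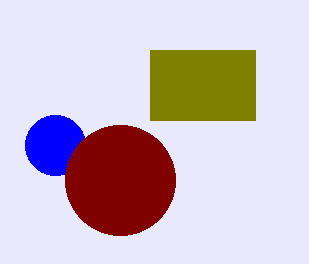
cx_1 = 55; cy_1 = 145; r_1 = 30; cx_2 = 120; cy_2 = 180; r_2 = 55; x0_3 = 150; y0_3 = 50; x1_3 = 255; y1_3 = 120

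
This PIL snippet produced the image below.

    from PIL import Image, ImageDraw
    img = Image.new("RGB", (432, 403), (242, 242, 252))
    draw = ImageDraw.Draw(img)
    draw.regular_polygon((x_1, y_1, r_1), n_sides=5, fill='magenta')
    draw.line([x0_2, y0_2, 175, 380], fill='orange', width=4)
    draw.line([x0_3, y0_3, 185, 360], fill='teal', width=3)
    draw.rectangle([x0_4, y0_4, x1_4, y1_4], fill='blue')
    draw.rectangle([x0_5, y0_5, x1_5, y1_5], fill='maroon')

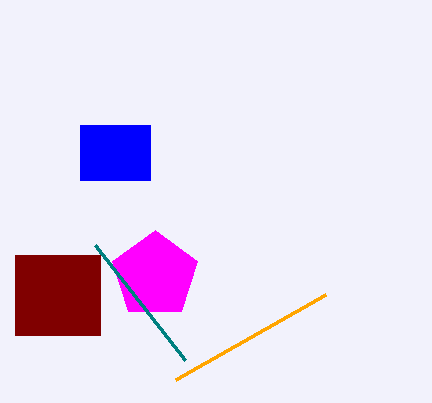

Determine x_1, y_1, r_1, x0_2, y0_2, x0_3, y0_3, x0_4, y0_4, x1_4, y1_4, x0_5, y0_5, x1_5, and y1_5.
x_1 = 155, y_1 = 275, r_1 = 45, x0_2 = 325, y0_2 = 295, x0_3 = 95, y0_3 = 245, x0_4 = 80, y0_4 = 125, x1_4 = 150, y1_4 = 180, x0_5 = 15, y0_5 = 255, x1_5 = 100, y1_5 = 335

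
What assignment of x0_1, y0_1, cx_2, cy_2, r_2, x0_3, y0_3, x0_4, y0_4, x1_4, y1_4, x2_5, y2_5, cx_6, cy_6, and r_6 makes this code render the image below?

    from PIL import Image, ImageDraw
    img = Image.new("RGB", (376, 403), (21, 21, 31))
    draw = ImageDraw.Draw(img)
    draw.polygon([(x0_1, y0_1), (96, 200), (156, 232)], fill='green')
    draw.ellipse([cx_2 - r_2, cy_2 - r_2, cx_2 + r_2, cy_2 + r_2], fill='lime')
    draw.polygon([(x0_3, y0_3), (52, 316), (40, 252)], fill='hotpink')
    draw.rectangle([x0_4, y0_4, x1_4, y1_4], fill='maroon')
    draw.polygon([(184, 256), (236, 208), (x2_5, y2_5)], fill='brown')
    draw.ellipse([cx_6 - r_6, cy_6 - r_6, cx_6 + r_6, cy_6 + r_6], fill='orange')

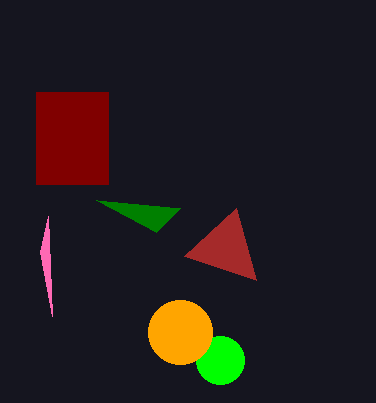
x0_1 = 180; y0_1 = 208; cx_2 = 220; cy_2 = 360; r_2 = 24; x0_3 = 48; y0_3 = 216; x0_4 = 36; y0_4 = 92; x1_4 = 108; y1_4 = 184; x2_5 = 256; y2_5 = 280; cx_6 = 180; cy_6 = 332; r_6 = 32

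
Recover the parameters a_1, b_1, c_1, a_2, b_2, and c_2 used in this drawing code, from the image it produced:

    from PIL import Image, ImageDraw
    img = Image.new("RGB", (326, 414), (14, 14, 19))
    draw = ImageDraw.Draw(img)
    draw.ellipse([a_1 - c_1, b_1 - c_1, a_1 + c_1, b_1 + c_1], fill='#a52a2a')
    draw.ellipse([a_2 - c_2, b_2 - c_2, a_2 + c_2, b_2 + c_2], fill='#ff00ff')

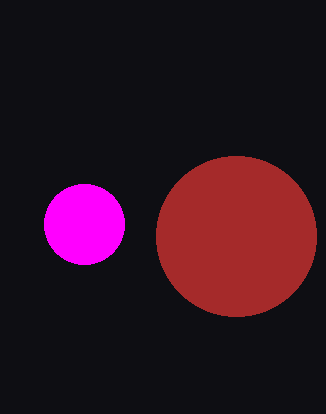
a_1 = 236; b_1 = 236; c_1 = 80; a_2 = 84; b_2 = 224; c_2 = 40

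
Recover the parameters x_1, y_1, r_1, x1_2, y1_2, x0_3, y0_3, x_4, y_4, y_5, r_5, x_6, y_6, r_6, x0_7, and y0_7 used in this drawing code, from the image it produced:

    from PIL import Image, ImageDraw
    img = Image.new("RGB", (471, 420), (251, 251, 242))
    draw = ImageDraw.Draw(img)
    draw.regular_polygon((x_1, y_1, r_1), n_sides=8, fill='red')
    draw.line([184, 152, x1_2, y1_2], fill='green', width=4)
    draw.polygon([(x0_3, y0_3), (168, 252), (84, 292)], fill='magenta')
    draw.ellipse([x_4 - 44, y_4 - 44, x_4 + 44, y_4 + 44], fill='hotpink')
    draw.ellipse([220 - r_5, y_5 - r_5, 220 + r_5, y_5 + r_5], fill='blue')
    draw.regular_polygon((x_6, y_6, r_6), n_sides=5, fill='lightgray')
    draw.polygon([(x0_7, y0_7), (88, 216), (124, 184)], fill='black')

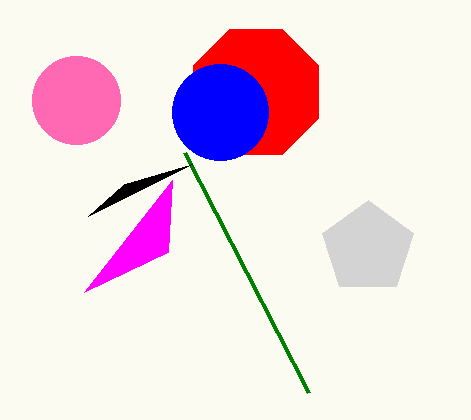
x_1 = 256
y_1 = 92
r_1 = 68
x1_2 = 308
y1_2 = 392
x0_3 = 172
y0_3 = 180
x_4 = 76
y_4 = 100
y_5 = 112
r_5 = 48
x_6 = 368
y_6 = 248
r_6 = 48
x0_7 = 192
y0_7 = 164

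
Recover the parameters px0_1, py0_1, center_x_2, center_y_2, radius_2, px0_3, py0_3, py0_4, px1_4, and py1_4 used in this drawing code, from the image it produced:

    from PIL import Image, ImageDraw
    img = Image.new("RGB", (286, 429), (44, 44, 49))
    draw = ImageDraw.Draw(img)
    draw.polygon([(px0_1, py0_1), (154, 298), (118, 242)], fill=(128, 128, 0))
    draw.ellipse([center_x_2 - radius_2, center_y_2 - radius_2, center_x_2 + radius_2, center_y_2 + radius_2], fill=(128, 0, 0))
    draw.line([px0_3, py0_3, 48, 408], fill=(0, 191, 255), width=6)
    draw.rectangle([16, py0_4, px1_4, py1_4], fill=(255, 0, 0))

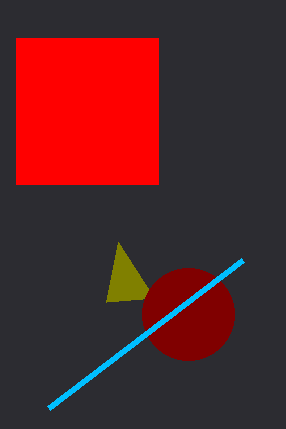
px0_1 = 106
py0_1 = 302
center_x_2 = 188
center_y_2 = 314
radius_2 = 46
px0_3 = 242
py0_3 = 260
py0_4 = 38
px1_4 = 158
py1_4 = 184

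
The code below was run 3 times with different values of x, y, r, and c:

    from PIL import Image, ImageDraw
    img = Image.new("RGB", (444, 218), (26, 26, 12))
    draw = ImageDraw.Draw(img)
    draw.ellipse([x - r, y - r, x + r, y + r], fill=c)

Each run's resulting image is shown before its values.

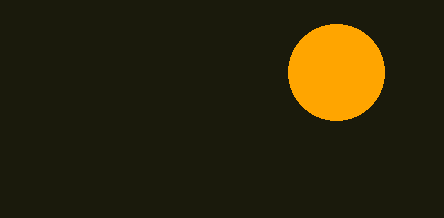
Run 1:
x = 336
y = 72
r = 48
c = 'orange'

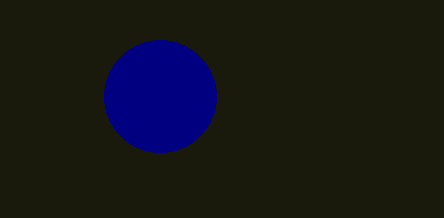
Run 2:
x = 160, y = 96, r = 56, c = 'navy'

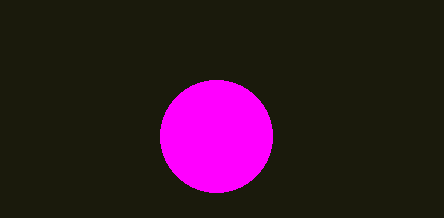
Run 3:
x = 216; y = 136; r = 56; c = 'magenta'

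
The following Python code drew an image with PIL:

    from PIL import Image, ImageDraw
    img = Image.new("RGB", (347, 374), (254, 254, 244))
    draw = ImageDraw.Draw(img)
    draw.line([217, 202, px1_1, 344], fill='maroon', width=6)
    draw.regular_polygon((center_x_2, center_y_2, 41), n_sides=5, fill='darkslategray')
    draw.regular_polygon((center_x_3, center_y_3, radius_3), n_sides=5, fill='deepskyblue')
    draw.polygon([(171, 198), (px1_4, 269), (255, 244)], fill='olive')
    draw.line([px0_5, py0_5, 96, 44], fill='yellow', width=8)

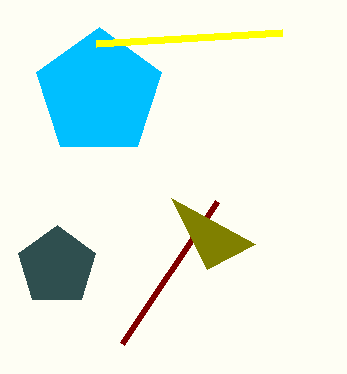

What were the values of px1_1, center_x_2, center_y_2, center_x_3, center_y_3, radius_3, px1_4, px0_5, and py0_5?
px1_1 = 122
center_x_2 = 57
center_y_2 = 266
center_x_3 = 99
center_y_3 = 93
radius_3 = 66
px1_4 = 207
px0_5 = 282
py0_5 = 33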